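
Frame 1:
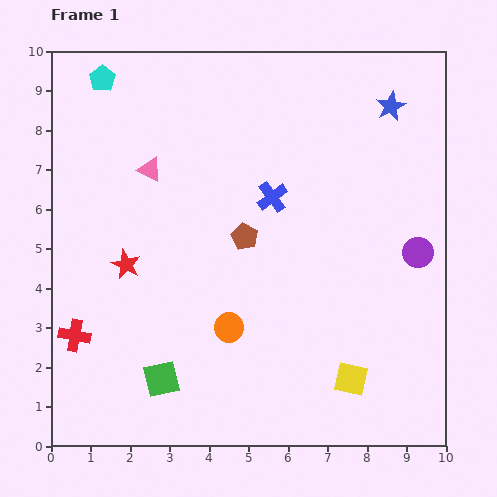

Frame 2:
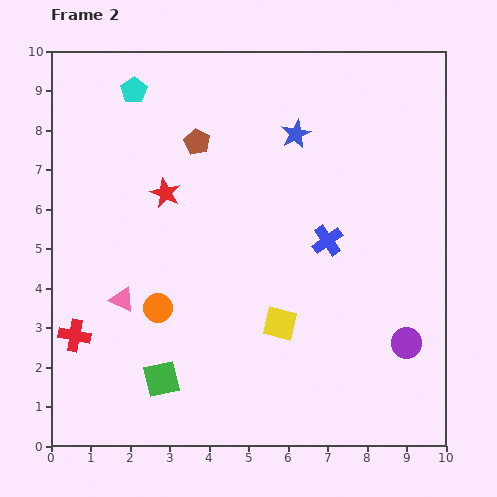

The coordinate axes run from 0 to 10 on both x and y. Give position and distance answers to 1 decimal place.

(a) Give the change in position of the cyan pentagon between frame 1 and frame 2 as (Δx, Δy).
(0.8, -0.3)

The cyan pentagon was at (1.3, 9.3) in frame 1 and (2.1, 9.0) in frame 2.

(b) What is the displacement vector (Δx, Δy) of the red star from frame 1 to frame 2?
(1.0, 1.8)

The red star was at (1.9, 4.6) in frame 1 and (2.9, 6.4) in frame 2.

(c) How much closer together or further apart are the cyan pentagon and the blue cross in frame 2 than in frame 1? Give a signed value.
+1.0

Distance in frame 1: 5.2. Distance in frame 2: 6.2.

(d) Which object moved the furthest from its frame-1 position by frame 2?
the pink triangle

(moved 3.4; next 2.7)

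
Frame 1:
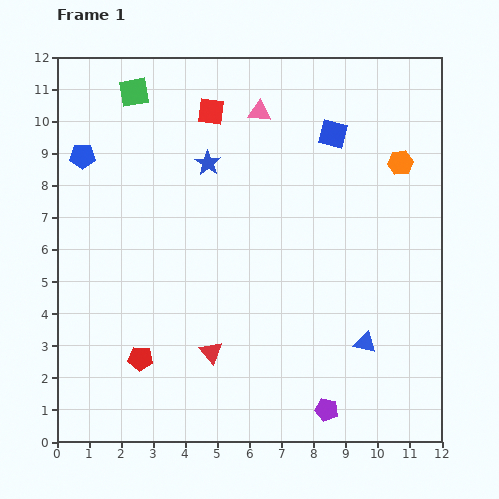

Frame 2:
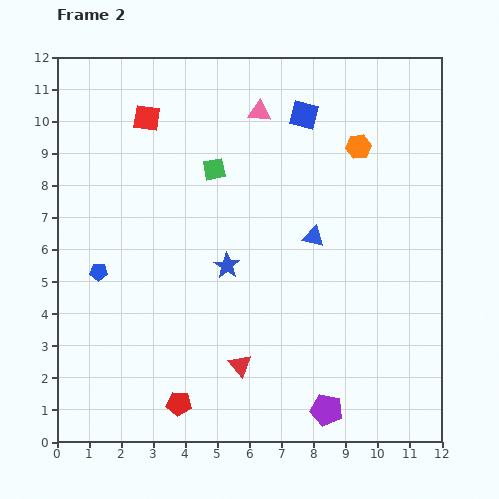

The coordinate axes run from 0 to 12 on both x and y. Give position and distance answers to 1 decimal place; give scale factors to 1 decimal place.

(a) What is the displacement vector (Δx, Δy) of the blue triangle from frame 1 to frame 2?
(-1.6, 3.3)

The blue triangle was at (9.6, 3.1) in frame 1 and (8.0, 6.4) in frame 2.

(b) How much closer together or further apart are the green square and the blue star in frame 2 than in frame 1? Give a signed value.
-0.2

Distance in frame 1: 3.2. Distance in frame 2: 3.0.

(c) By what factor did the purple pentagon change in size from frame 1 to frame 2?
1.4×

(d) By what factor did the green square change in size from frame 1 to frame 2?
0.8×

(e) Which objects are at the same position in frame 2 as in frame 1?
the pink triangle, the purple pentagon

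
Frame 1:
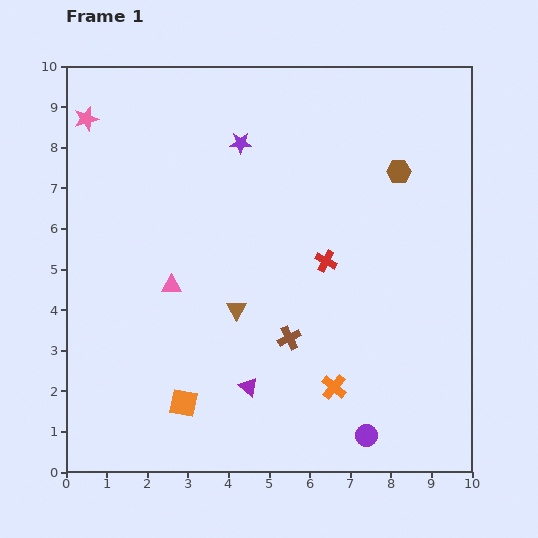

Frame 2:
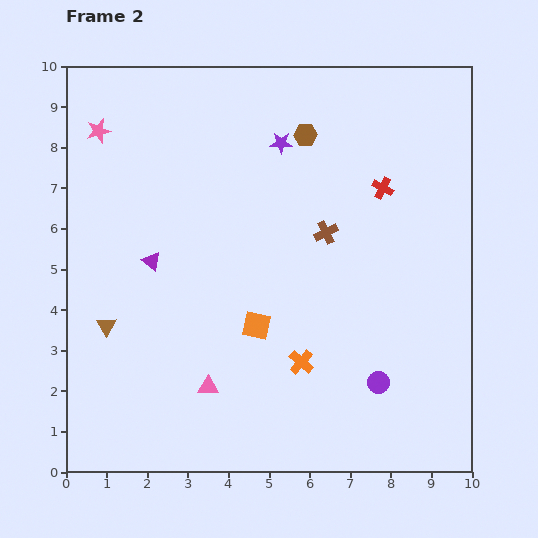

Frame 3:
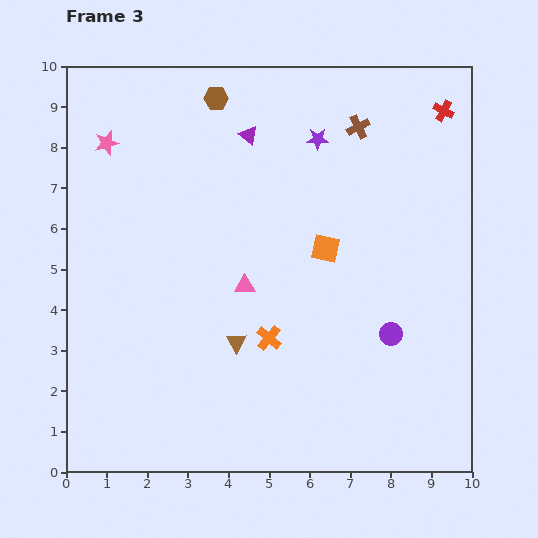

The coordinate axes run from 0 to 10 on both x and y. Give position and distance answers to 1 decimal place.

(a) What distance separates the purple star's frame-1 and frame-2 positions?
1.0

The purple star moved from (4.3, 8.1) to (5.3, 8.1), a distance of √(1.0² + 0.0²) ≈ 1.0.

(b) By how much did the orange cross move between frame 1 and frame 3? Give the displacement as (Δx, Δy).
(-1.6, 1.2)

The orange cross was at (6.6, 2.1) in frame 1 and (5.0, 3.3) in frame 3.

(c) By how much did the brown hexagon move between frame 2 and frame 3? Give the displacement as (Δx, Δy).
(-2.2, 0.9)

The brown hexagon was at (5.9, 8.3) in frame 2 and (3.7, 9.2) in frame 3.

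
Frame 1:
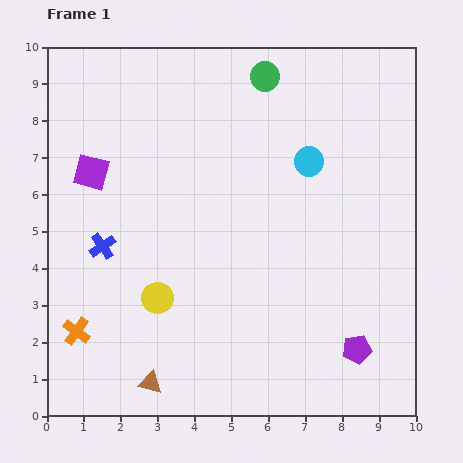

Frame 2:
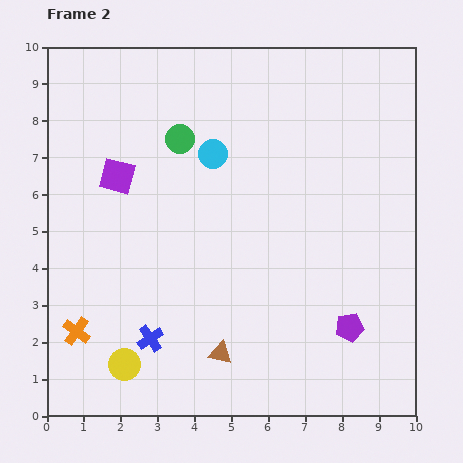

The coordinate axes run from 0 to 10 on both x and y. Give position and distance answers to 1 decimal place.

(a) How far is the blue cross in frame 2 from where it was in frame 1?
2.8

The blue cross moved from (1.5, 4.6) to (2.8, 2.1), a distance of √(1.3² + 2.5²) ≈ 2.8.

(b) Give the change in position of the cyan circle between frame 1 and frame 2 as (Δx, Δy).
(-2.6, 0.2)

The cyan circle was at (7.1, 6.9) in frame 1 and (4.5, 7.1) in frame 2.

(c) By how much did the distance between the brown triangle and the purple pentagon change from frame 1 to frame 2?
-2.1

Distance in frame 1: 5.7. Distance in frame 2: 3.6.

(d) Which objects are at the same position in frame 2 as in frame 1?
the orange cross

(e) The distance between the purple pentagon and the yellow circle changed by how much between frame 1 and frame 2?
+0.6

Distance in frame 1: 5.6. Distance in frame 2: 6.2.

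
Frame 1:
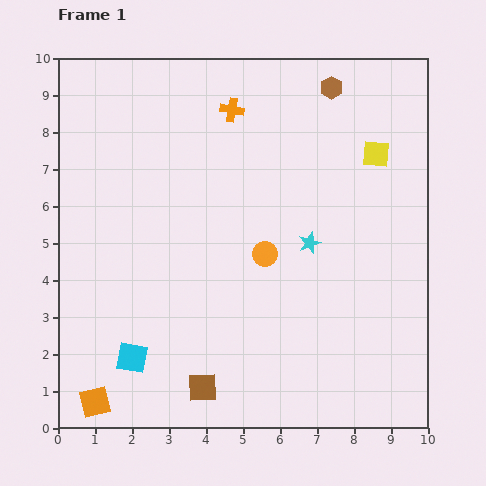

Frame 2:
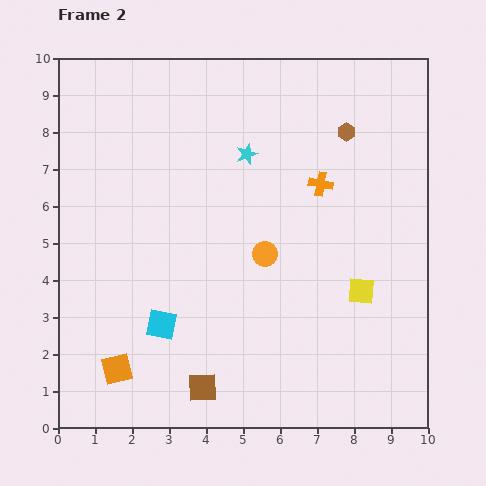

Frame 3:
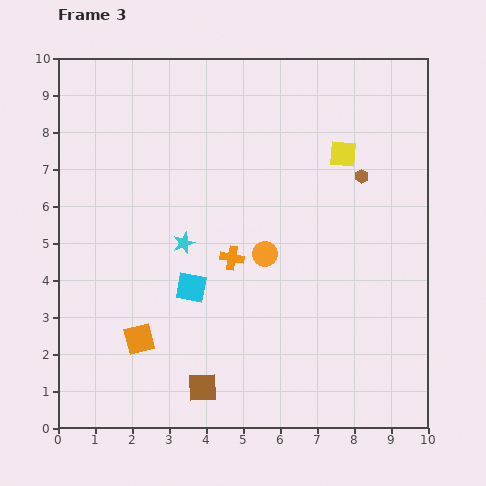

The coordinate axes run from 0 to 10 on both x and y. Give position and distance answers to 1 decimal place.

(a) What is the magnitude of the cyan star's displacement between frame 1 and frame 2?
2.9

The cyan star moved from (6.8, 5.0) to (5.1, 7.4), a distance of √(1.7² + 2.4²) ≈ 2.9.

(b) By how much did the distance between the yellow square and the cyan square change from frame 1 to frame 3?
-3.1

Distance in frame 1: 8.6. Distance in frame 3: 5.5.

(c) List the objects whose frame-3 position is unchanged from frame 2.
the brown square, the orange circle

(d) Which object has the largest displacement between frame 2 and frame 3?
the yellow square

(moved 3.7; next 3.1)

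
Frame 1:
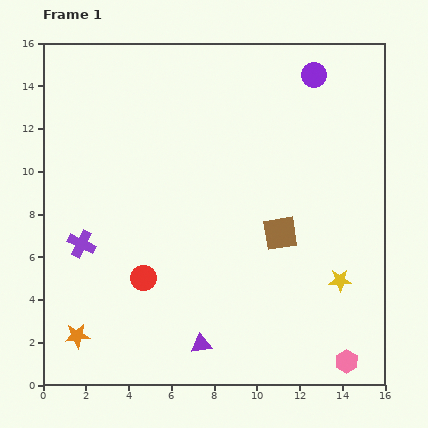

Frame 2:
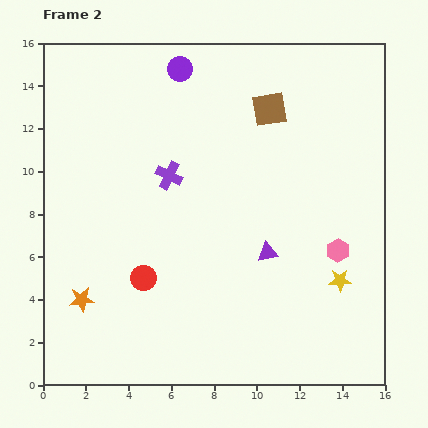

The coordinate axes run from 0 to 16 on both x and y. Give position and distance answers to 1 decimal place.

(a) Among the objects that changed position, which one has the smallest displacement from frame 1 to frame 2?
the orange star

(moved 1.7)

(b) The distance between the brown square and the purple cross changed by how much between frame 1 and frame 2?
-3.7

Distance in frame 1: 9.3. Distance in frame 2: 5.6.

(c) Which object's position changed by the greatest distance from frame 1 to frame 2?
the purple circle

(moved 6.3; next 5.8)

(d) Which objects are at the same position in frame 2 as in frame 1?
the red circle, the yellow star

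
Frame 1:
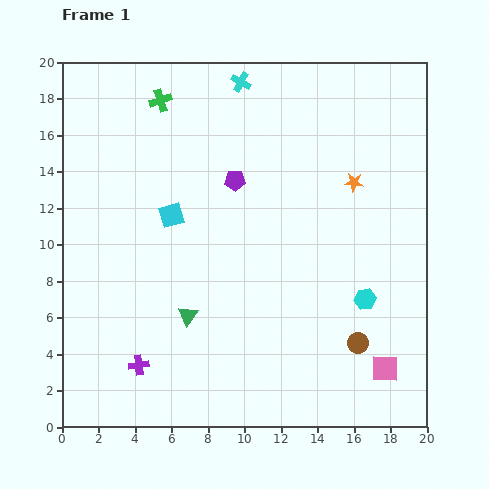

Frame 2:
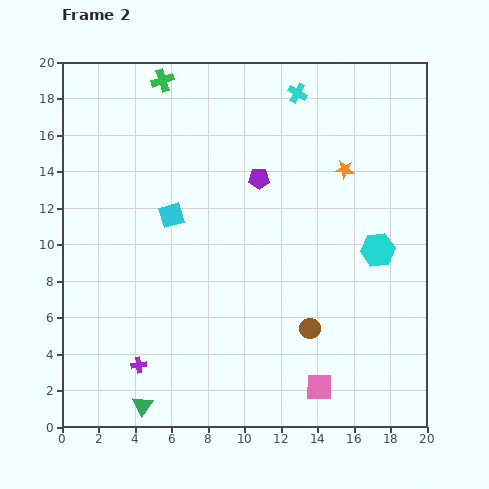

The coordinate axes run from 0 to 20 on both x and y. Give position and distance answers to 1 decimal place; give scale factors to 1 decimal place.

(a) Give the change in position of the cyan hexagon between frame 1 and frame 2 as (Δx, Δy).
(0.7, 2.7)

The cyan hexagon was at (16.6, 7.0) in frame 1 and (17.3, 9.7) in frame 2.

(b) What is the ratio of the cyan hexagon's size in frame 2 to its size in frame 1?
1.6×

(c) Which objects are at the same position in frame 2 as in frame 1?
the purple cross, the cyan square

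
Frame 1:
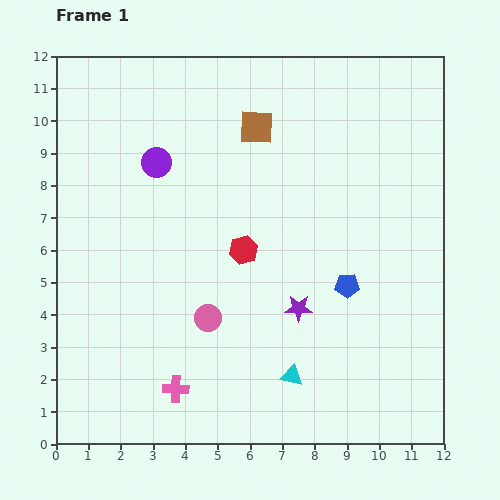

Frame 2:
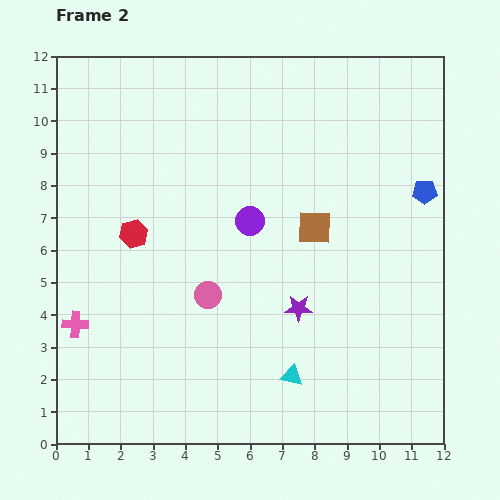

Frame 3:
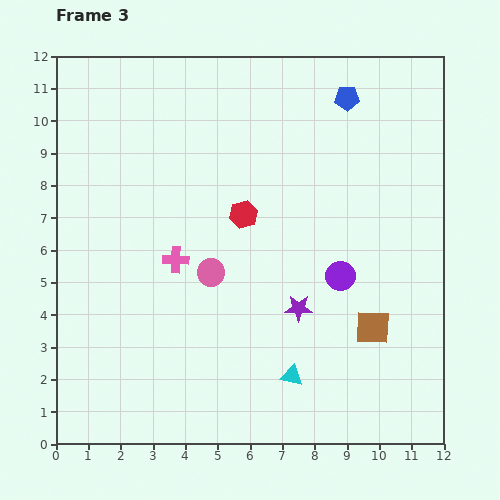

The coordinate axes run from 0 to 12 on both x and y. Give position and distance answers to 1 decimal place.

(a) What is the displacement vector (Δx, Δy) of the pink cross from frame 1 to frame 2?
(-3.1, 2.0)

The pink cross was at (3.7, 1.7) in frame 1 and (0.6, 3.7) in frame 2.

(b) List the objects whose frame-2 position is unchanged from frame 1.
the purple star, the cyan triangle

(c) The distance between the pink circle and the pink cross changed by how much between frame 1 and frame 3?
-1.2

Distance in frame 1: 2.4. Distance in frame 3: 1.2.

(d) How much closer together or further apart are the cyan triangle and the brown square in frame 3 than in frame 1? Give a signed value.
-4.9

Distance in frame 1: 7.8. Distance in frame 3: 2.9.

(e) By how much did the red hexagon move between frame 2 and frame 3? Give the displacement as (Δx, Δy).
(3.4, 0.6)

The red hexagon was at (2.4, 6.5) in frame 2 and (5.8, 7.1) in frame 3.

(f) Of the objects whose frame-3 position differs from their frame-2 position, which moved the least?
the pink circle

(moved 0.7)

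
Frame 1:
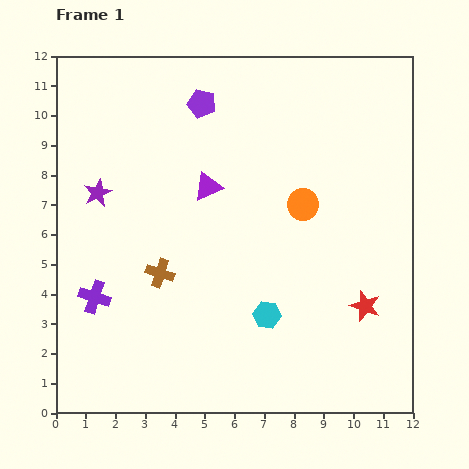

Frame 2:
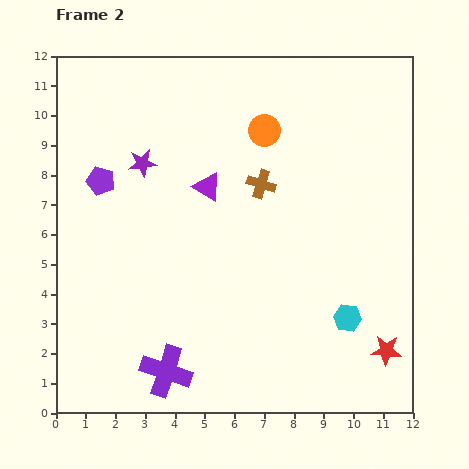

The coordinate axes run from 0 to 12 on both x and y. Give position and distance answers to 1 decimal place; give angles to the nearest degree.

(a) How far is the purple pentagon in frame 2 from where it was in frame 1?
4.3

The purple pentagon moved from (4.9, 10.4) to (1.5, 7.8), a distance of √(3.4² + 2.6²) ≈ 4.3.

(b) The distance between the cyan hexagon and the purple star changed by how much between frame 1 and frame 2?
+1.6

Distance in frame 1: 7.0. Distance in frame 2: 8.6.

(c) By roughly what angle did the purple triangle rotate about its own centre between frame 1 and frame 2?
54° clockwise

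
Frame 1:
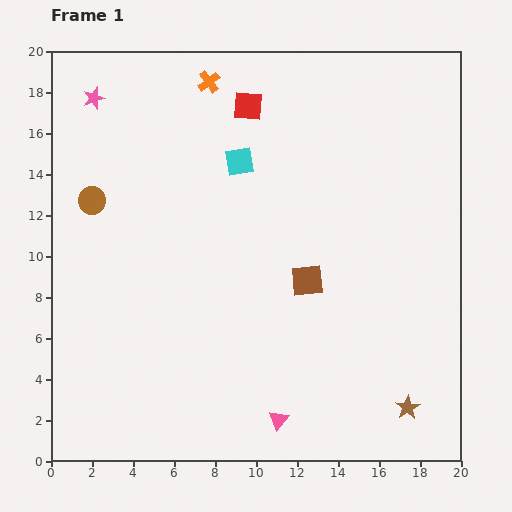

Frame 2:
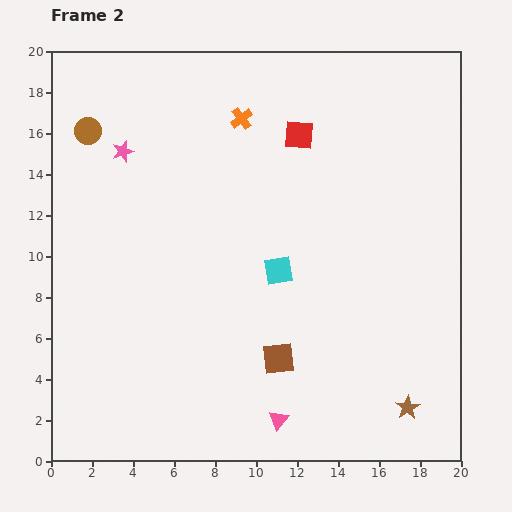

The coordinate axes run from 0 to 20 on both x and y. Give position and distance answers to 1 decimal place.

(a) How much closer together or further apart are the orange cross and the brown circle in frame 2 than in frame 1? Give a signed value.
-0.6

Distance in frame 1: 8.1. Distance in frame 2: 7.5.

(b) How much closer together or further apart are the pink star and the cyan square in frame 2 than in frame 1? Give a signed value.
+1.9

Distance in frame 1: 7.7. Distance in frame 2: 9.6.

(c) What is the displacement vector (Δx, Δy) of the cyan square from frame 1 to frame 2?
(1.9, -5.3)

The cyan square was at (9.2, 14.6) in frame 1 and (11.1, 9.3) in frame 2.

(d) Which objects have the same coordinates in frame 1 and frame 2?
the pink triangle, the brown star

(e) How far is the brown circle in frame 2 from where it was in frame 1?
3.4

The brown circle moved from (2.0, 12.7) to (1.8, 16.1), a distance of √(0.2² + 3.4²) ≈ 3.4.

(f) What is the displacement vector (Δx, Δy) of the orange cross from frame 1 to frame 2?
(1.6, -1.8)

The orange cross was at (7.7, 18.5) in frame 1 and (9.3, 16.7) in frame 2.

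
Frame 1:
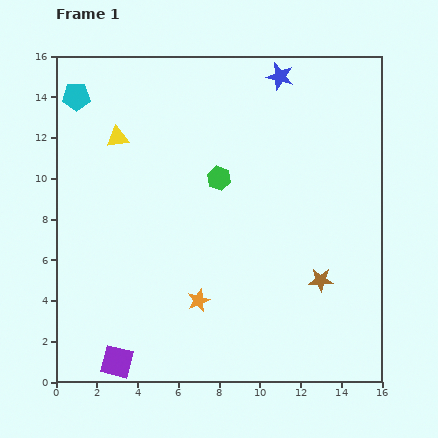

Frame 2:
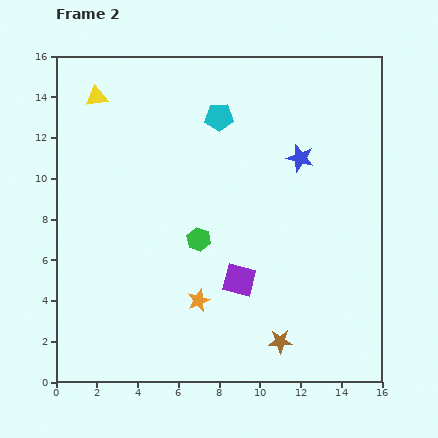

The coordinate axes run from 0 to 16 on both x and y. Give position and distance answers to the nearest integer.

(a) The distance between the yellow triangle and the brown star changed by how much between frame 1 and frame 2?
+3

Distance in frame 1: 12. Distance in frame 2: 15.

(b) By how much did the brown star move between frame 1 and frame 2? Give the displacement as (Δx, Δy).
(-2, -3)

The brown star was at (13, 5) in frame 1 and (11, 2) in frame 2.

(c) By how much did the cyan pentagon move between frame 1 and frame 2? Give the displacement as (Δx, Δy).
(7, -1)

The cyan pentagon was at (1, 14) in frame 1 and (8, 13) in frame 2.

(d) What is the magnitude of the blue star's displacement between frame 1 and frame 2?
4

The blue star moved from (11, 15) to (12, 11), a distance of √(1² + 4²) ≈ 4.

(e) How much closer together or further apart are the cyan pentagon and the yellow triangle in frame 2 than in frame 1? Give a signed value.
+3

Distance in frame 1: 3. Distance in frame 2: 6.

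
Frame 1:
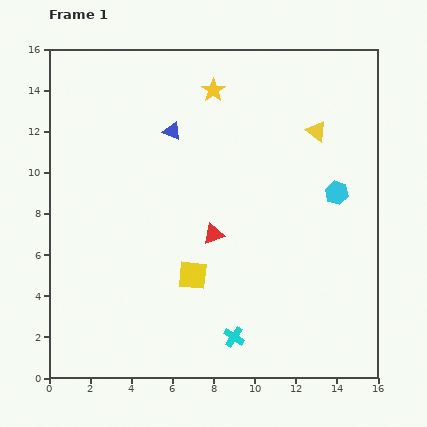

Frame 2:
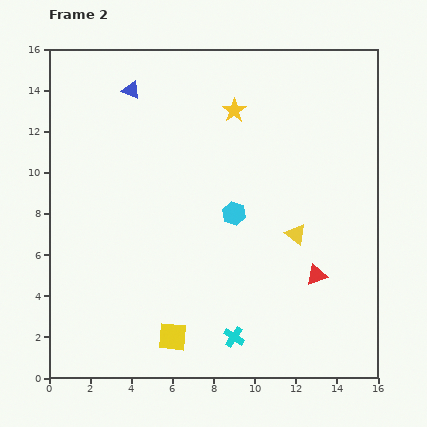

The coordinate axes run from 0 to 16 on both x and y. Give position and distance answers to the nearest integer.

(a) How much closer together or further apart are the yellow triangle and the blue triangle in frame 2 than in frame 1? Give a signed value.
+4

Distance in frame 1: 7. Distance in frame 2: 11.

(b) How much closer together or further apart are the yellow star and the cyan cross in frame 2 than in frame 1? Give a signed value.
-1

Distance in frame 1: 12. Distance in frame 2: 11.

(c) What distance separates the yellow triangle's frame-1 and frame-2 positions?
5

The yellow triangle moved from (13, 12) to (12, 7), a distance of √(1² + 5²) ≈ 5.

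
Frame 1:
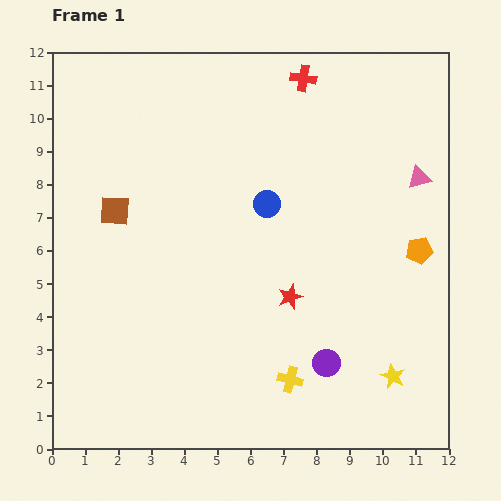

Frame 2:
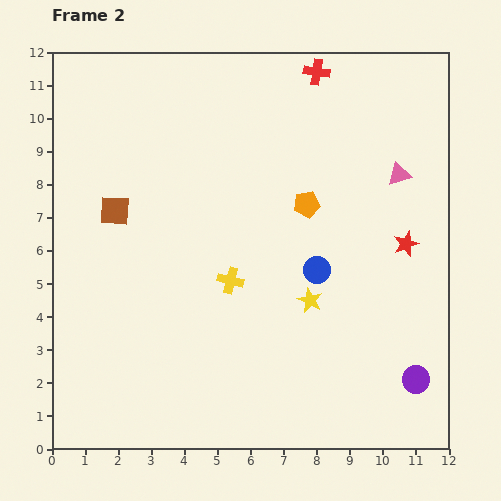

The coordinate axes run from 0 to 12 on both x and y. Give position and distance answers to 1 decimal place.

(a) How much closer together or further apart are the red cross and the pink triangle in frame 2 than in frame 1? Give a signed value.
-0.6

Distance in frame 1: 4.6. Distance in frame 2: 4.0.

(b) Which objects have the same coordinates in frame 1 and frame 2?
the brown square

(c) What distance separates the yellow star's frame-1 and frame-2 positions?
3.4

The yellow star moved from (10.3, 2.2) to (7.8, 4.5), a distance of √(2.5² + 2.3²) ≈ 3.4.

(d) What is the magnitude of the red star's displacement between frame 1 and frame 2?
3.8

The red star moved from (7.2, 4.6) to (10.7, 6.2), a distance of √(3.5² + 1.6²) ≈ 3.8.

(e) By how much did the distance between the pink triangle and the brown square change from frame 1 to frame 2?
-0.6

Distance in frame 1: 9.3. Distance in frame 2: 8.7.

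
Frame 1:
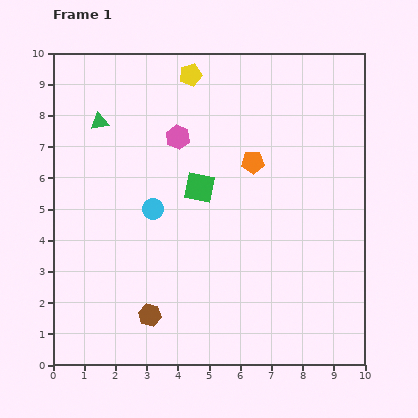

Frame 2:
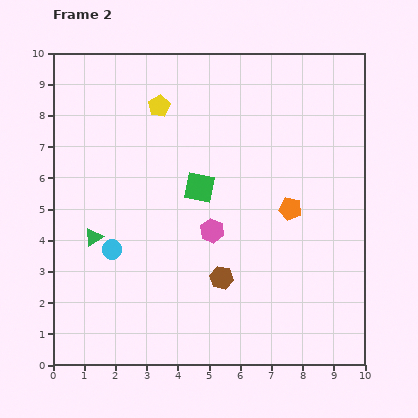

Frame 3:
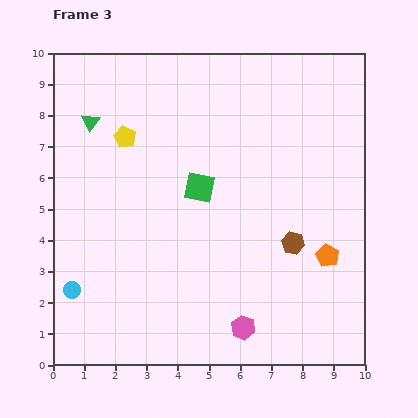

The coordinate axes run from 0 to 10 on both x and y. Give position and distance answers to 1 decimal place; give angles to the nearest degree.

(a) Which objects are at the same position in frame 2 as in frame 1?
the green square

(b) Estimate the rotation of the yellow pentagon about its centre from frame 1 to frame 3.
30° counter-clockwise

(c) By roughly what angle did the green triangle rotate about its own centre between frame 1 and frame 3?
43° counter-clockwise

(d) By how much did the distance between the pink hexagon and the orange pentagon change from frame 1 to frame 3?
+1.0

Distance in frame 1: 2.5. Distance in frame 3: 3.5.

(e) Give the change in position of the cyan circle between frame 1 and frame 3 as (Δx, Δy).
(-2.6, -2.6)

The cyan circle was at (3.2, 5.0) in frame 1 and (0.6, 2.4) in frame 3.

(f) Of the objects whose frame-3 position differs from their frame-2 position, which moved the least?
the yellow pentagon

(moved 1.5)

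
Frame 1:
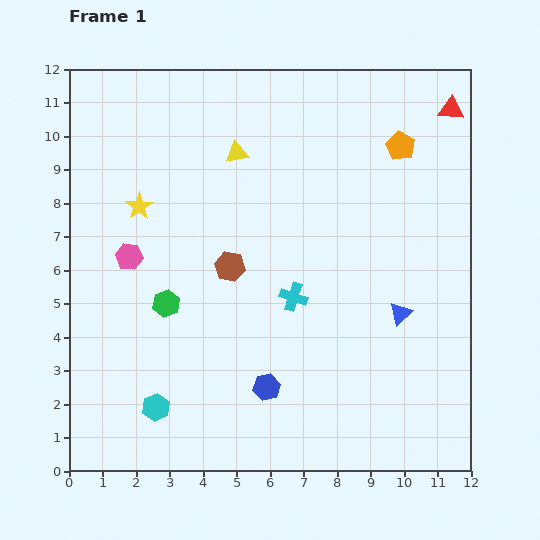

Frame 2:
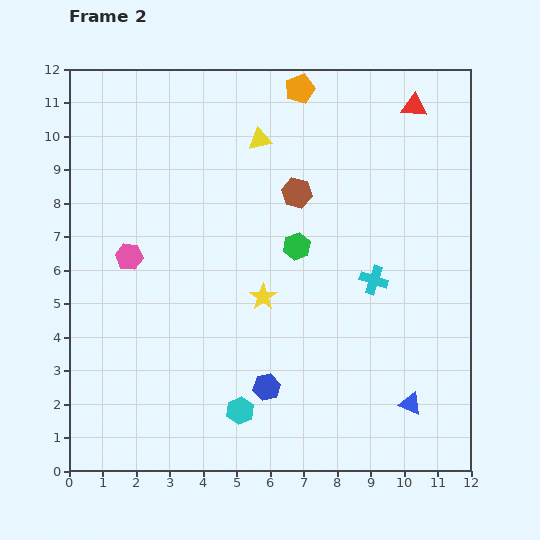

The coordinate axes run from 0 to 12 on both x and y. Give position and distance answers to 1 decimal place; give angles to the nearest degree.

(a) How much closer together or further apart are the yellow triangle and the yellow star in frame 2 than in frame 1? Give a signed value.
+1.4

Distance in frame 1: 3.3. Distance in frame 2: 4.7.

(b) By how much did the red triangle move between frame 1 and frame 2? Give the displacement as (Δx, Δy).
(-1.1, 0.1)

The red triangle was at (11.4, 10.8) in frame 1 and (10.3, 10.9) in frame 2.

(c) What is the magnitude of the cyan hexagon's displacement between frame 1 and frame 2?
2.5

The cyan hexagon moved from (2.6, 1.9) to (5.1, 1.8), a distance of √(2.5² + 0.1²) ≈ 2.5.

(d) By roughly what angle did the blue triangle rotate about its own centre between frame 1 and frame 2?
55° counter-clockwise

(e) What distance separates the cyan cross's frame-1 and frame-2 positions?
2.5

The cyan cross moved from (6.7, 5.2) to (9.1, 5.7), a distance of √(2.4² + 0.5²) ≈ 2.5.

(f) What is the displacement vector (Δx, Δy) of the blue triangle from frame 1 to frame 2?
(0.3, -2.7)

The blue triangle was at (9.9, 4.7) in frame 1 and (10.2, 2.0) in frame 2.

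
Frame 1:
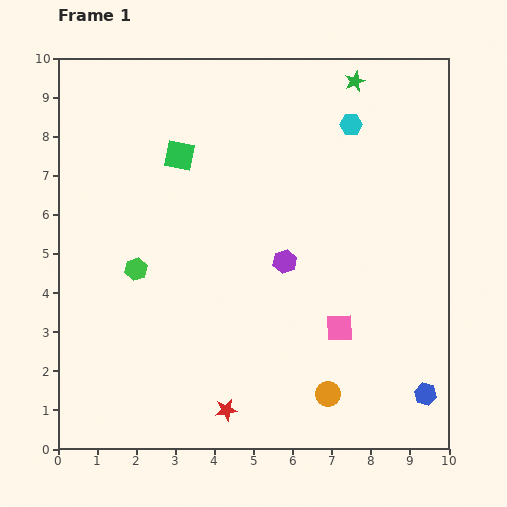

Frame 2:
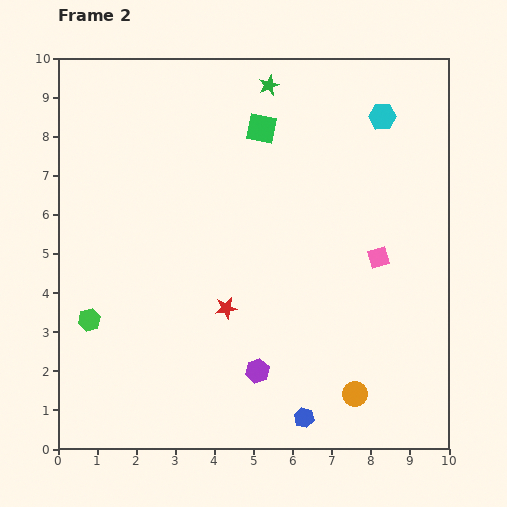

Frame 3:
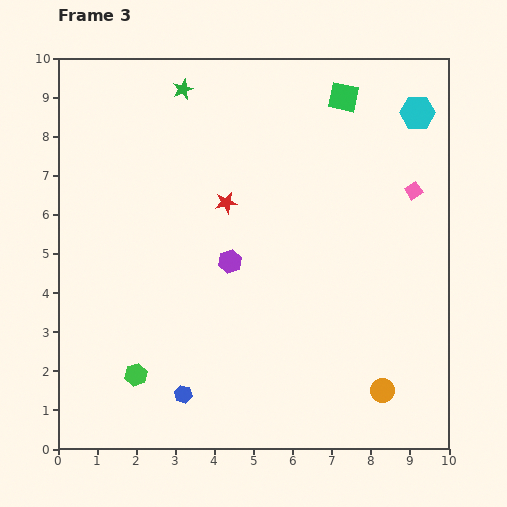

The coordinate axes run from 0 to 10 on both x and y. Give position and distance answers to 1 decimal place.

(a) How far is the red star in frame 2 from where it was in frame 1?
2.6

The red star moved from (4.3, 1.0) to (4.3, 3.6), a distance of √(0.0² + 2.6²) ≈ 2.6.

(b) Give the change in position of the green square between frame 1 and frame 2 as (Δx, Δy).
(2.1, 0.7)

The green square was at (3.1, 7.5) in frame 1 and (5.2, 8.2) in frame 2.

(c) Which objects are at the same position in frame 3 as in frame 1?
none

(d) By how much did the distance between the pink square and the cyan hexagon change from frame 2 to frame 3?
-1.6

Distance in frame 2: 3.6. Distance in frame 3: 2.0.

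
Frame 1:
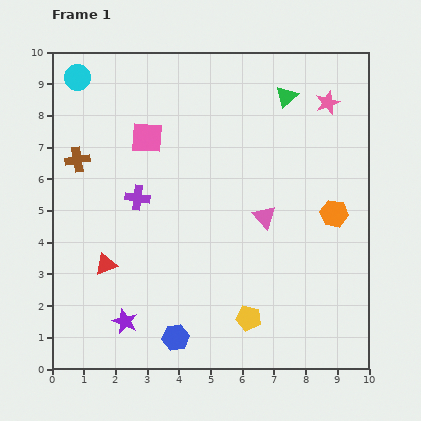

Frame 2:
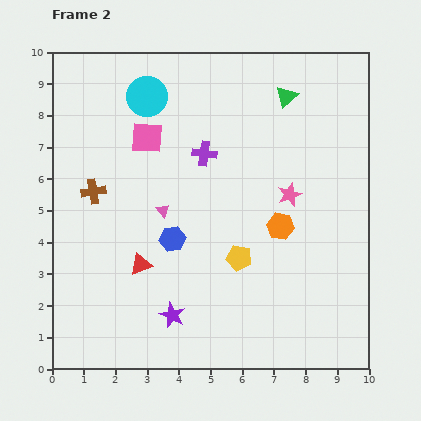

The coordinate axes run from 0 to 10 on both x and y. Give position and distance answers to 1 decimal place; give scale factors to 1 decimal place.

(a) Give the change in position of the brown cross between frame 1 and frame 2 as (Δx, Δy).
(0.5, -1.0)

The brown cross was at (0.8, 6.6) in frame 1 and (1.3, 5.6) in frame 2.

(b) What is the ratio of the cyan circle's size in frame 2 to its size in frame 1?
1.5×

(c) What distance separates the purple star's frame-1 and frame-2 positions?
1.5

The purple star moved from (2.3, 1.5) to (3.8, 1.7), a distance of √(1.5² + 0.2²) ≈ 1.5.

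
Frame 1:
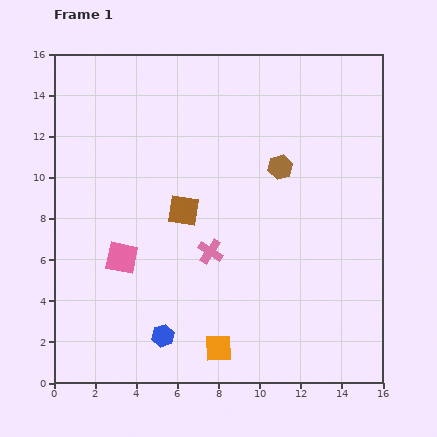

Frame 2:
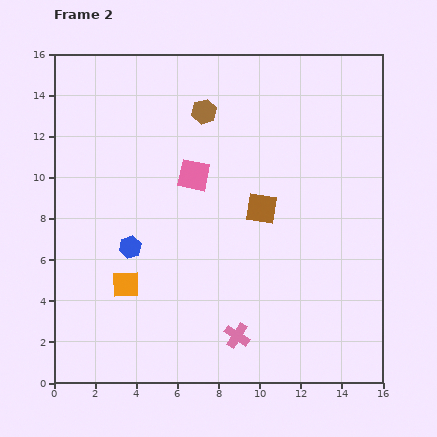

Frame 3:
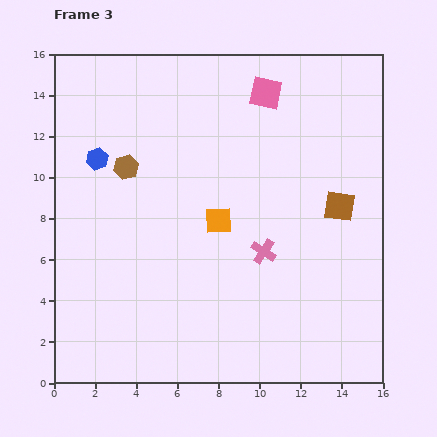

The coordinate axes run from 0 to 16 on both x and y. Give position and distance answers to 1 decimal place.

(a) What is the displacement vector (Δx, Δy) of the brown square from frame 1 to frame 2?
(3.8, 0.1)

The brown square was at (6.3, 8.4) in frame 1 and (10.1, 8.5) in frame 2.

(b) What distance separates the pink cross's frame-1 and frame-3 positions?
2.6

The pink cross moved from (7.6, 6.4) to (10.2, 6.4), a distance of √(2.6² + 0.0²) ≈ 2.6.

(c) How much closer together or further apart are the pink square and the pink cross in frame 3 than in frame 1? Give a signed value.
+3.4

Distance in frame 1: 4.3. Distance in frame 3: 7.7.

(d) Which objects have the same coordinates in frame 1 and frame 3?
none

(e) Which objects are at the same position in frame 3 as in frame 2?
none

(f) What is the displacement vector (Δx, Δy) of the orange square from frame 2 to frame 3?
(4.5, 3.1)

The orange square was at (3.5, 4.8) in frame 2 and (8.0, 7.9) in frame 3.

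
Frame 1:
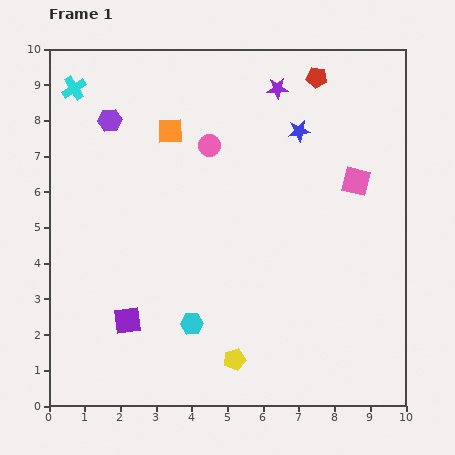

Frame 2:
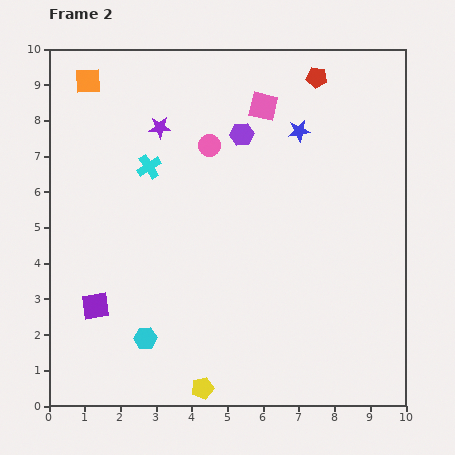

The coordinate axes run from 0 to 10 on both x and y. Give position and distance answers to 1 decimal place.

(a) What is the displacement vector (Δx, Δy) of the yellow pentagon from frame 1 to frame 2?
(-0.9, -0.8)

The yellow pentagon was at (5.2, 1.3) in frame 1 and (4.3, 0.5) in frame 2.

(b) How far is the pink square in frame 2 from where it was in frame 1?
3.3

The pink square moved from (8.6, 6.3) to (6.0, 8.4), a distance of √(2.6² + 2.1²) ≈ 3.3.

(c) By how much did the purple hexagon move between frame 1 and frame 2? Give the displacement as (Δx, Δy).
(3.7, -0.4)

The purple hexagon was at (1.7, 8.0) in frame 1 and (5.4, 7.6) in frame 2.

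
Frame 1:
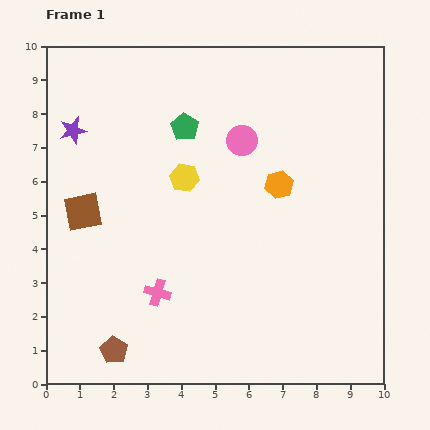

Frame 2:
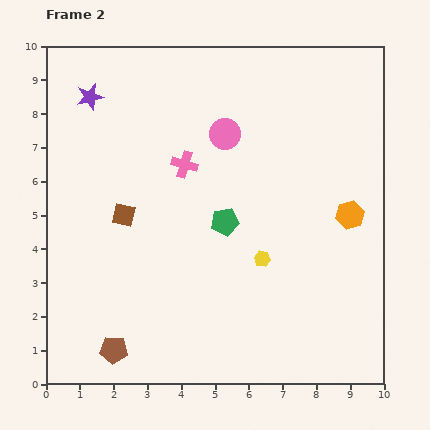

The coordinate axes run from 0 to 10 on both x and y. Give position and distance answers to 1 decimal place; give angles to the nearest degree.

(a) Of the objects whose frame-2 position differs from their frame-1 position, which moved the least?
the pink circle

(moved 0.5)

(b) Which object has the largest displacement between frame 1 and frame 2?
the pink cross

(moved 3.9; next 3.3)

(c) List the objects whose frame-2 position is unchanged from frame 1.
the brown pentagon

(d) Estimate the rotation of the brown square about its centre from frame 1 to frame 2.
25° clockwise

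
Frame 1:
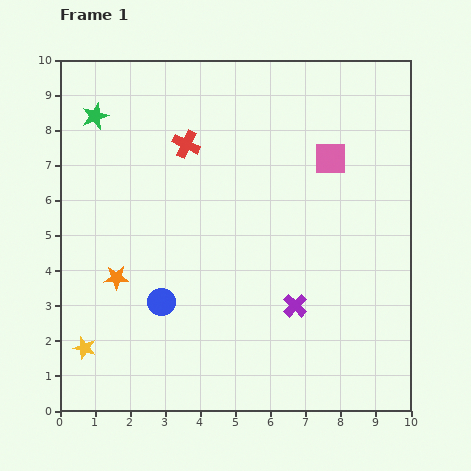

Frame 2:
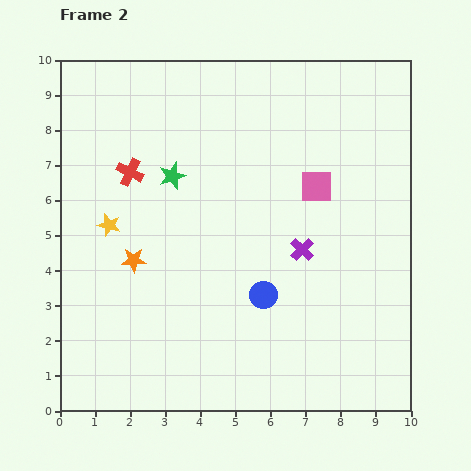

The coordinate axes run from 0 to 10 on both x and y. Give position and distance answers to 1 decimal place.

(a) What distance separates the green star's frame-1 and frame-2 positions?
2.8

The green star moved from (1.0, 8.4) to (3.2, 6.7), a distance of √(2.2² + 1.7²) ≈ 2.8.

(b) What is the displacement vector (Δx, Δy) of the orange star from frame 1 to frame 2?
(0.5, 0.5)

The orange star was at (1.6, 3.8) in frame 1 and (2.1, 4.3) in frame 2.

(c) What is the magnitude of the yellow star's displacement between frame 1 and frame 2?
3.6

The yellow star moved from (0.7, 1.8) to (1.4, 5.3), a distance of √(0.7² + 3.5²) ≈ 3.6.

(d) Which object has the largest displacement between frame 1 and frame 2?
the yellow star

(moved 3.6; next 2.9)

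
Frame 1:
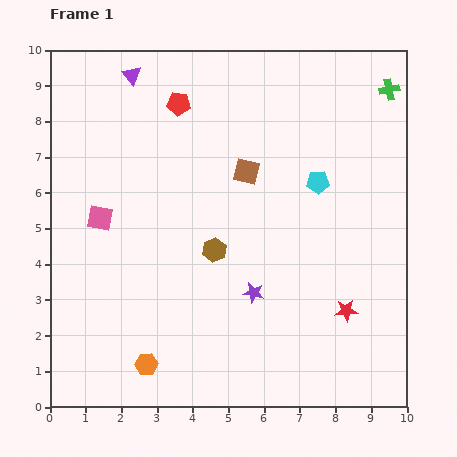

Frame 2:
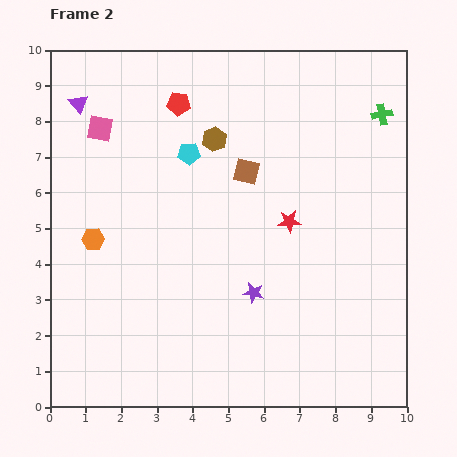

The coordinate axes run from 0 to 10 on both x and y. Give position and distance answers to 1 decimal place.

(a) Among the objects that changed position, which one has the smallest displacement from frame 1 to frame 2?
the green cross

(moved 0.7)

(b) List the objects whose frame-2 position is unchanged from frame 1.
the brown square, the purple star, the red pentagon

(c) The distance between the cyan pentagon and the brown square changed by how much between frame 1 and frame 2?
-0.3

Distance in frame 1: 2.0. Distance in frame 2: 1.7.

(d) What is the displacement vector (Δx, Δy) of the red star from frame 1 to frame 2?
(-1.6, 2.5)

The red star was at (8.3, 2.7) in frame 1 and (6.7, 5.2) in frame 2.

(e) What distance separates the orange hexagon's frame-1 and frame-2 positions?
3.8

The orange hexagon moved from (2.7, 1.2) to (1.2, 4.7), a distance of √(1.5² + 3.5²) ≈ 3.8.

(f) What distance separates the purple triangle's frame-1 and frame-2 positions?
1.7

The purple triangle moved from (2.3, 9.3) to (0.8, 8.5), a distance of √(1.5² + 0.8²) ≈ 1.7.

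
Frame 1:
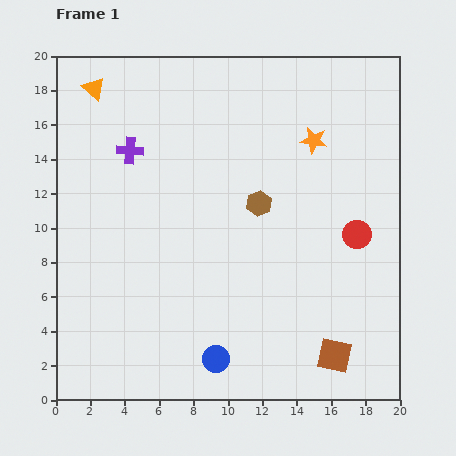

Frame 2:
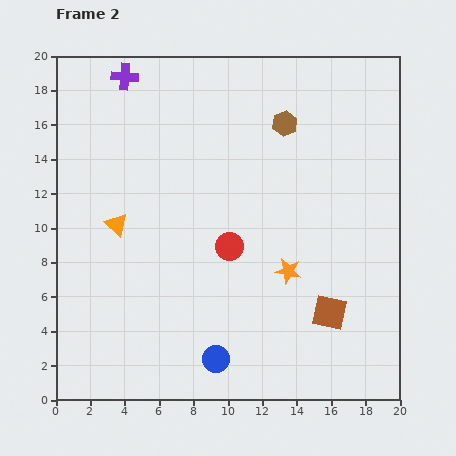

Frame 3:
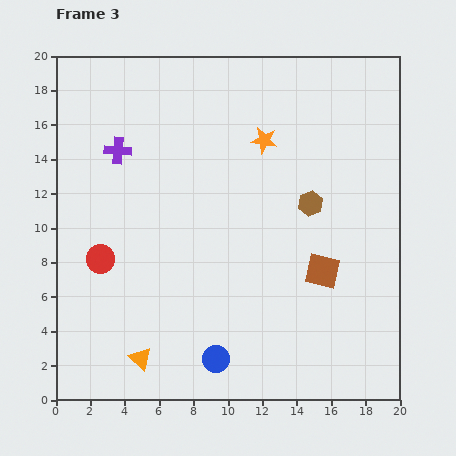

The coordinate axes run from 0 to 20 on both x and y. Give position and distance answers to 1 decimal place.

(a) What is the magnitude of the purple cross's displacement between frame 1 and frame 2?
4.3

The purple cross moved from (4.3, 14.5) to (4.0, 18.8), a distance of √(0.3² + 4.3²) ≈ 4.3.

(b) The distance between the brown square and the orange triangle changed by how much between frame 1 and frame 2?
-7.5

Distance in frame 1: 20.9. Distance in frame 2: 13.4.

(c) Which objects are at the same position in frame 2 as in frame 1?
the blue circle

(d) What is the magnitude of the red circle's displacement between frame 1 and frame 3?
15.0

The red circle moved from (17.5, 9.6) to (2.6, 8.2), a distance of √(14.9² + 1.4²) ≈ 15.0.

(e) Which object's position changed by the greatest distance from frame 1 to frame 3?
the orange triangle

(moved 15.9; next 15.0)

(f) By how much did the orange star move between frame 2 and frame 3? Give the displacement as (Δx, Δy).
(-1.4, 7.6)

The orange star was at (13.5, 7.5) in frame 2 and (12.1, 15.1) in frame 3.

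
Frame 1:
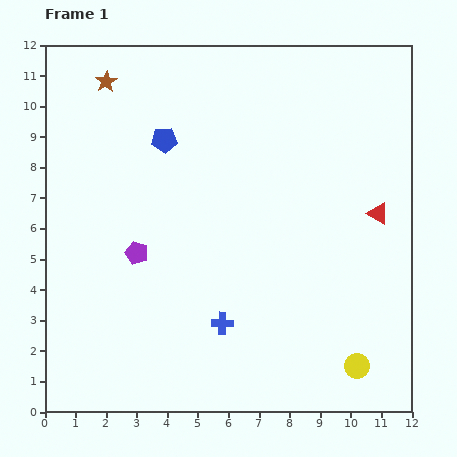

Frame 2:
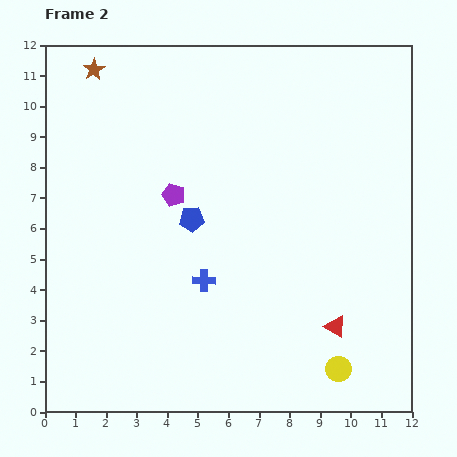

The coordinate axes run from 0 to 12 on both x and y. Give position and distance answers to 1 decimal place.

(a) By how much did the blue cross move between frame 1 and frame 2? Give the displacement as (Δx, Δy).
(-0.6, 1.4)

The blue cross was at (5.8, 2.9) in frame 1 and (5.2, 4.3) in frame 2.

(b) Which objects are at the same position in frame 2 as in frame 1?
none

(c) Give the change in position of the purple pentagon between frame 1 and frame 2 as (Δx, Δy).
(1.2, 1.9)

The purple pentagon was at (3.0, 5.2) in frame 1 and (4.2, 7.1) in frame 2.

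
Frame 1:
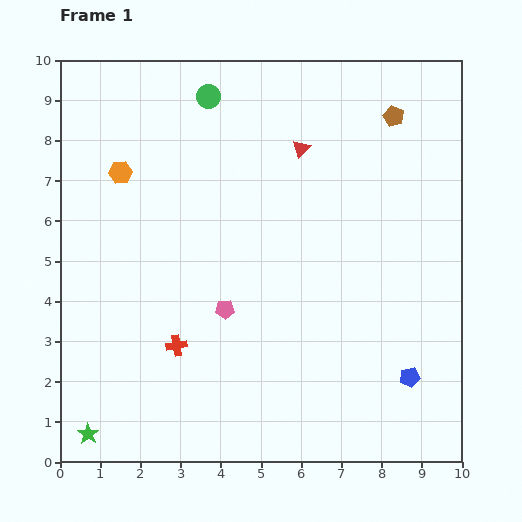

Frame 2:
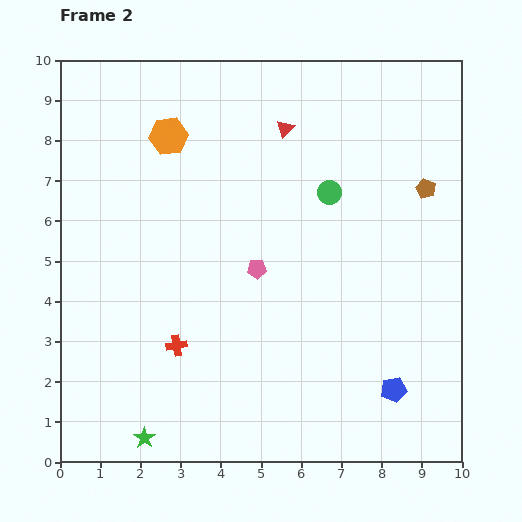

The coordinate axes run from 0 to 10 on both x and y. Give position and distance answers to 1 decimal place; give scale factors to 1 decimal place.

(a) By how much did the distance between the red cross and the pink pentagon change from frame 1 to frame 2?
+1.3

Distance in frame 1: 1.5. Distance in frame 2: 2.8.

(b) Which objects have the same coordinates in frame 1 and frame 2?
the red cross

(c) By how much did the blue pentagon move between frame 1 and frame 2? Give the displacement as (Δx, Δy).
(-0.4, -0.3)

The blue pentagon was at (8.7, 2.1) in frame 1 and (8.3, 1.8) in frame 2.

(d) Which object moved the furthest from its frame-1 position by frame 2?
the green circle

(moved 3.8; next 2.0)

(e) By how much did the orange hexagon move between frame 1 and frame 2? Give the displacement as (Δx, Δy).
(1.2, 0.9)

The orange hexagon was at (1.5, 7.2) in frame 1 and (2.7, 8.1) in frame 2.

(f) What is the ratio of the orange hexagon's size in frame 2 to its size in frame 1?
1.7×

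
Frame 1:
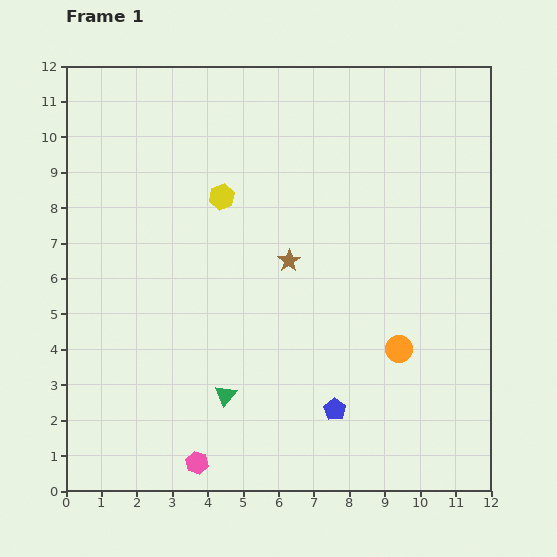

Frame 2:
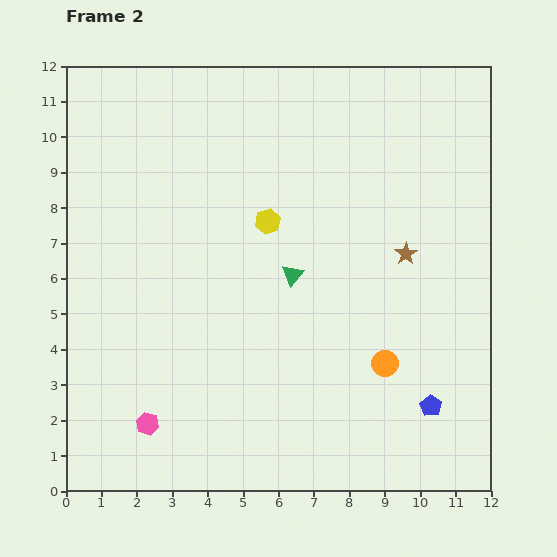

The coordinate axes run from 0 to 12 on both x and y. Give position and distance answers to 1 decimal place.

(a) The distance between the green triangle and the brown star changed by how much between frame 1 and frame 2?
-0.9

Distance in frame 1: 4.2. Distance in frame 2: 3.3.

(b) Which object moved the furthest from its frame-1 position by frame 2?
the green triangle

(moved 3.9; next 3.3)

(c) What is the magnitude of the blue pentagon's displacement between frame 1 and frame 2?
2.7

The blue pentagon moved from (7.6, 2.3) to (10.3, 2.4), a distance of √(2.7² + 0.1²) ≈ 2.7.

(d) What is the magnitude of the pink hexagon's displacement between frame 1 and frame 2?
1.8

The pink hexagon moved from (3.7, 0.8) to (2.3, 1.9), a distance of √(1.4² + 1.1²) ≈ 1.8.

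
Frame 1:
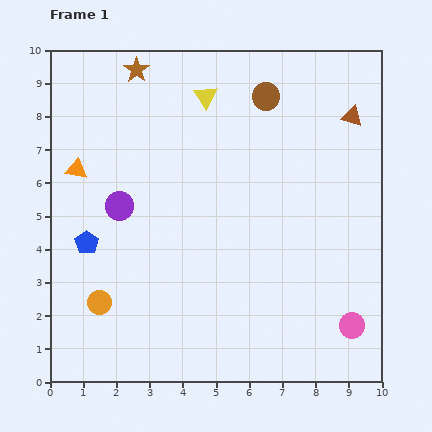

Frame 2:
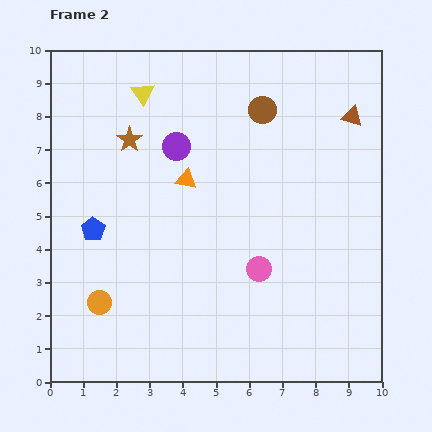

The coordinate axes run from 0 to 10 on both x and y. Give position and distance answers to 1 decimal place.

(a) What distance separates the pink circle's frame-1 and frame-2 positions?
3.3

The pink circle moved from (9.1, 1.7) to (6.3, 3.4), a distance of √(2.8² + 1.7²) ≈ 3.3.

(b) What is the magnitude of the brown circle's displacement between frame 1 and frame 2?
0.4

The brown circle moved from (6.5, 8.6) to (6.4, 8.2), a distance of √(0.1² + 0.4²) ≈ 0.4.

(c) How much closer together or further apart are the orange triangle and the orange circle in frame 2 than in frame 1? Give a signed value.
+0.4

Distance in frame 1: 4.1. Distance in frame 2: 4.5.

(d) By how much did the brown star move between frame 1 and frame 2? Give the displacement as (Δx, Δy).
(-0.2, -2.1)

The brown star was at (2.6, 9.4) in frame 1 and (2.4, 7.3) in frame 2.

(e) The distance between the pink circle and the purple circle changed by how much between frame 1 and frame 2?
-3.4

Distance in frame 1: 7.9. Distance in frame 2: 4.5.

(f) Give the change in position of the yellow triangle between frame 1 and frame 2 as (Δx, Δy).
(-1.9, 0.1)

The yellow triangle was at (4.7, 8.6) in frame 1 and (2.8, 8.7) in frame 2.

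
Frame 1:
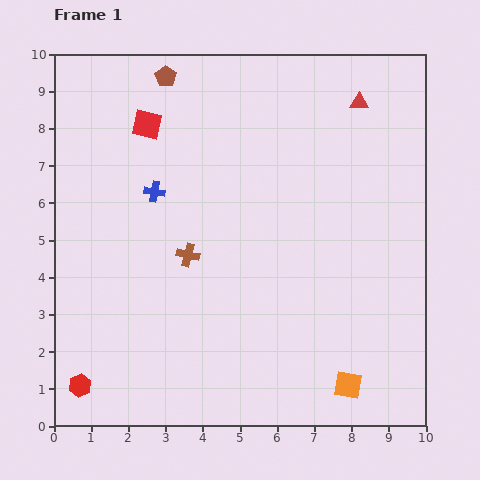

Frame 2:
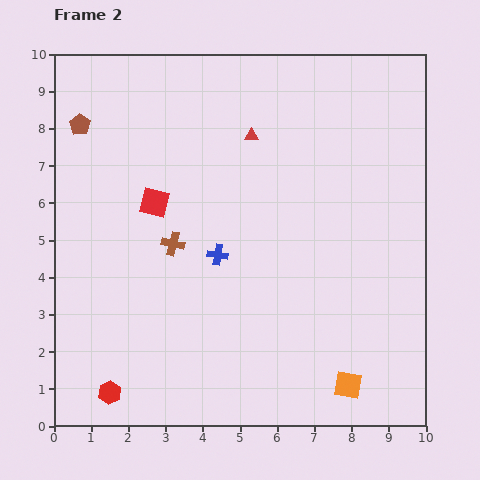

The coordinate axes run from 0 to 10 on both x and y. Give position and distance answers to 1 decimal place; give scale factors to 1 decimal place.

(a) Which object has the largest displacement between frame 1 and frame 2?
the red triangle

(moved 3.0; next 2.6)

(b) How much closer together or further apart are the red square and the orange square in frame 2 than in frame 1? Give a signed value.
-1.7

Distance in frame 1: 8.8. Distance in frame 2: 7.1.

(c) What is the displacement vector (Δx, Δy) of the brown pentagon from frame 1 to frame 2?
(-2.3, -1.3)

The brown pentagon was at (3.0, 9.4) in frame 1 and (0.7, 8.1) in frame 2.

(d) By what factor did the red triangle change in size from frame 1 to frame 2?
0.8×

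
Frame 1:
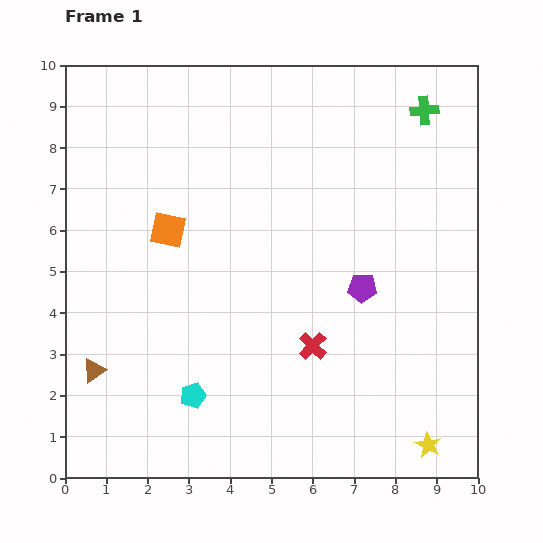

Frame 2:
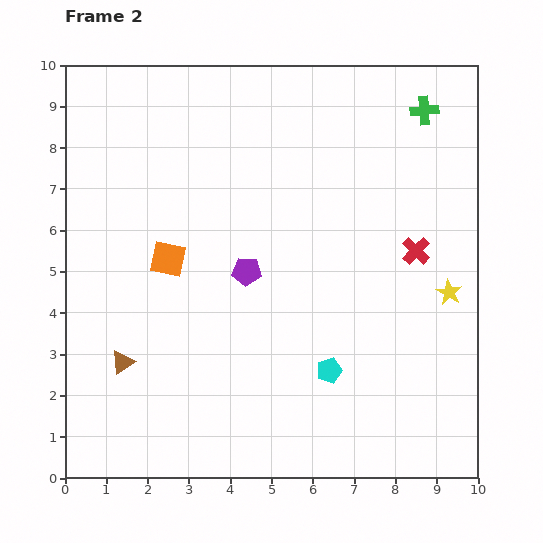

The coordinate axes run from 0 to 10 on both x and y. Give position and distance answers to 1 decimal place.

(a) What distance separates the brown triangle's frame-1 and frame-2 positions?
0.7

The brown triangle moved from (0.7, 2.6) to (1.4, 2.8), a distance of √(0.7² + 0.2²) ≈ 0.7.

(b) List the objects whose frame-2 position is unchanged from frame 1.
the green cross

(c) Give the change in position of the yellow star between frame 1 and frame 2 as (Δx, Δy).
(0.5, 3.7)

The yellow star was at (8.8, 0.8) in frame 1 and (9.3, 4.5) in frame 2.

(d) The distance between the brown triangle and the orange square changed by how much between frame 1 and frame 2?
-1.1

Distance in frame 1: 3.8. Distance in frame 2: 2.7.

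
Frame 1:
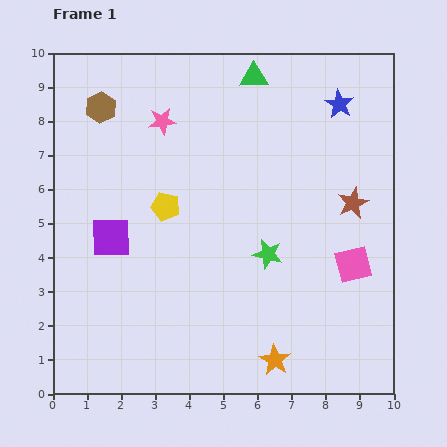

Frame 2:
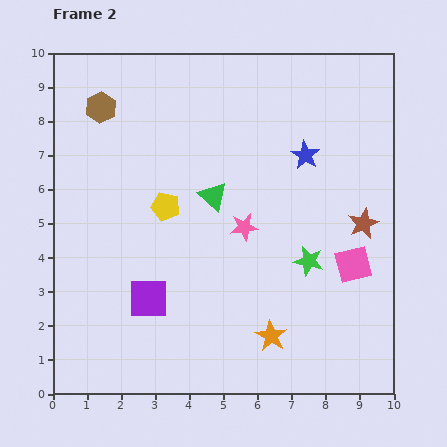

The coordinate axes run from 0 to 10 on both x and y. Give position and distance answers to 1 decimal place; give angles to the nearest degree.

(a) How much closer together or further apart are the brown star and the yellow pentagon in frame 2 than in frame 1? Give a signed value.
+0.3

Distance in frame 1: 5.5. Distance in frame 2: 5.8.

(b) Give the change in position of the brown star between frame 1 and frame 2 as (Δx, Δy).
(0.3, -0.6)

The brown star was at (8.8, 5.6) in frame 1 and (9.1, 5.0) in frame 2.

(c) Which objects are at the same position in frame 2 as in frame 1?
the brown hexagon, the yellow pentagon, the pink square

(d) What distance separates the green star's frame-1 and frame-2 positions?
1.2

The green star moved from (6.3, 4.1) to (7.5, 3.9), a distance of √(1.2² + 0.2²) ≈ 1.2.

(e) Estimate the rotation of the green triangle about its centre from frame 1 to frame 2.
45° clockwise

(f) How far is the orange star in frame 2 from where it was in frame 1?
0.7

The orange star moved from (6.5, 1.0) to (6.4, 1.7), a distance of √(0.1² + 0.7²) ≈ 0.7.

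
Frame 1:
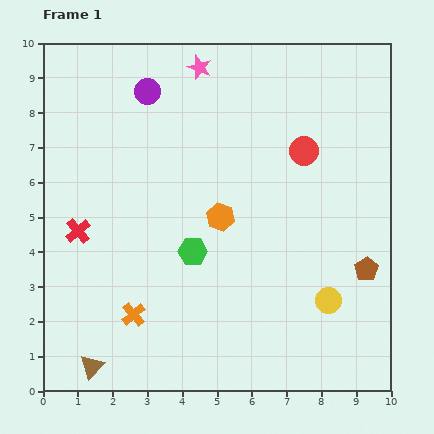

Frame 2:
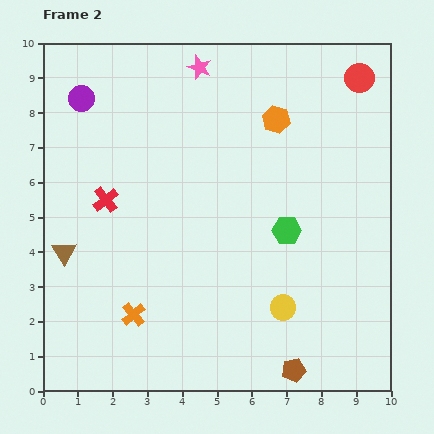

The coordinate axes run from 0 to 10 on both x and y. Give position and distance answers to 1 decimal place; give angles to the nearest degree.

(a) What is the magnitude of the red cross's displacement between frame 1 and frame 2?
1.2

The red cross moved from (1.0, 4.6) to (1.8, 5.5), a distance of √(0.8² + 0.9²) ≈ 1.2.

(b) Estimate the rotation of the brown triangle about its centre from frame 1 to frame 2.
16° counter-clockwise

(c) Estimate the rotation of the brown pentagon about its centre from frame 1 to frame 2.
22° clockwise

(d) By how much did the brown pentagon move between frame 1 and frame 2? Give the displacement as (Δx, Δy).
(-2.1, -2.9)

The brown pentagon was at (9.3, 3.5) in frame 1 and (7.2, 0.6) in frame 2.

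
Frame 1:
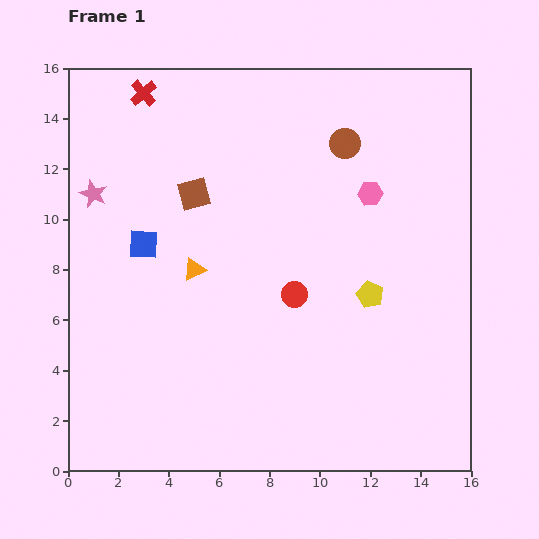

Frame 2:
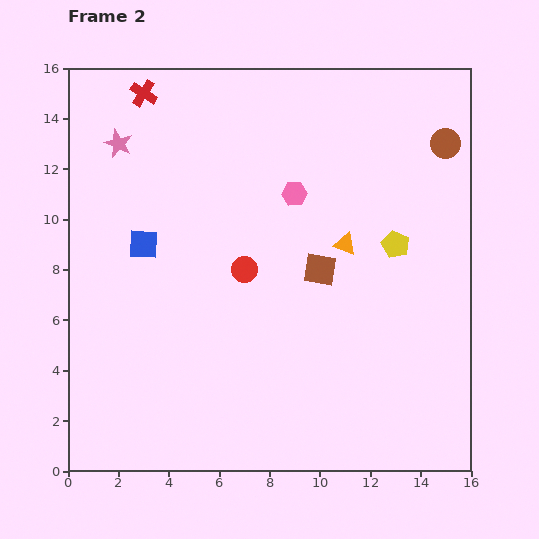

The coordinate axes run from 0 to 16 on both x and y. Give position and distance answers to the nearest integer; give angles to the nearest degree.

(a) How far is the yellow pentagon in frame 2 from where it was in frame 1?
2

The yellow pentagon moved from (12, 7) to (13, 9), a distance of √(1² + 2²) ≈ 2.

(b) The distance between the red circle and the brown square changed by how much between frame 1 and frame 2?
-3

Distance in frame 1: 6. Distance in frame 2: 3.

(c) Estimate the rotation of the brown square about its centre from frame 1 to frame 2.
24° clockwise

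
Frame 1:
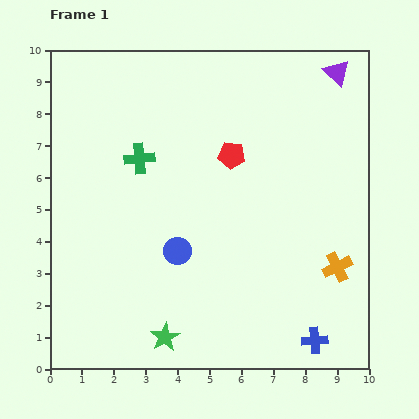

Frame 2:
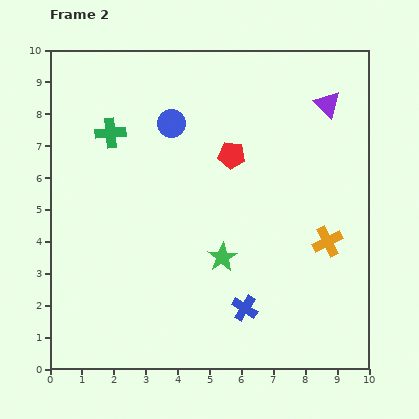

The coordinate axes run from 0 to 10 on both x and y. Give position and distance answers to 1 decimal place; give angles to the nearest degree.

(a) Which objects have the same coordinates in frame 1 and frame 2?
the red pentagon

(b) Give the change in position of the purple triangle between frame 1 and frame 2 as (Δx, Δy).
(-0.3, -1.0)

The purple triangle was at (9.0, 9.3) in frame 1 and (8.7, 8.3) in frame 2.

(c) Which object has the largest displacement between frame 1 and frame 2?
the blue circle

(moved 4.0; next 3.1)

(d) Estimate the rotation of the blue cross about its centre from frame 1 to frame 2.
35° clockwise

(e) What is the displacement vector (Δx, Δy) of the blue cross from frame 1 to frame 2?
(-2.2, 1.0)

The blue cross was at (8.3, 0.9) in frame 1 and (6.1, 1.9) in frame 2.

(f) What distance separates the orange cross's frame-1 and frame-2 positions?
0.9

The orange cross moved from (9.0, 3.2) to (8.7, 4.0), a distance of √(0.3² + 0.8²) ≈ 0.9.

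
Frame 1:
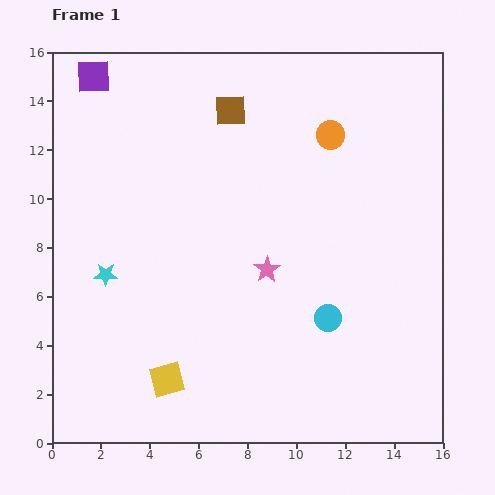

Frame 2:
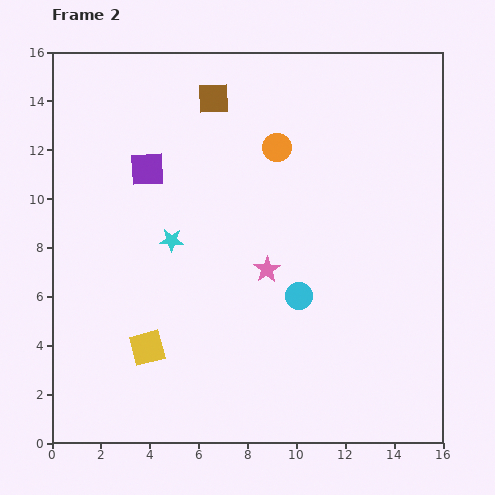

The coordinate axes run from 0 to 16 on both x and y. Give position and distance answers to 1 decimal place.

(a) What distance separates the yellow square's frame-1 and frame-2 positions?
1.5

The yellow square moved from (4.7, 2.6) to (3.9, 3.9), a distance of √(0.8² + 1.3²) ≈ 1.5.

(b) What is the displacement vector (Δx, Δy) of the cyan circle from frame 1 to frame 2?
(-1.2, 0.9)

The cyan circle was at (11.3, 5.1) in frame 1 and (10.1, 6.0) in frame 2.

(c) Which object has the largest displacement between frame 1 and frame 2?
the purple square

(moved 4.4; next 3.0)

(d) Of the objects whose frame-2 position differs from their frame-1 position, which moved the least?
the brown square

(moved 0.9)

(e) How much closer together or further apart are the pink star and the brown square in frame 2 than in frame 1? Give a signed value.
+0.6

Distance in frame 1: 6.7. Distance in frame 2: 7.3.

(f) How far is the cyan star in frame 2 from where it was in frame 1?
3.0

The cyan star moved from (2.2, 6.9) to (4.9, 8.3), a distance of √(2.7² + 1.4²) ≈ 3.0.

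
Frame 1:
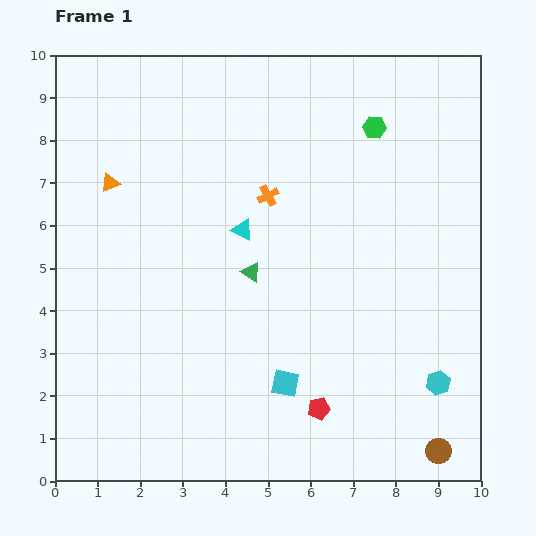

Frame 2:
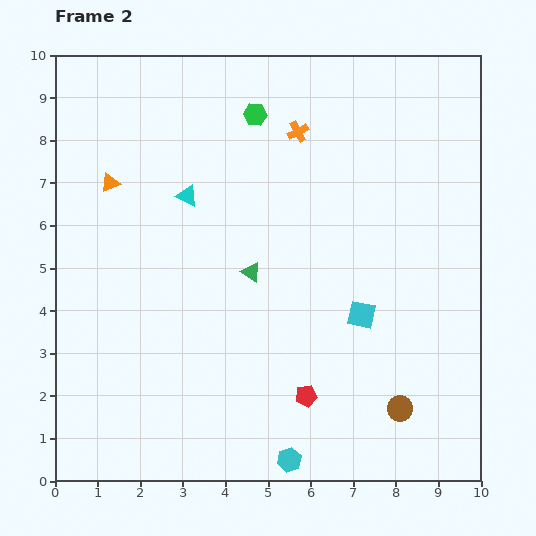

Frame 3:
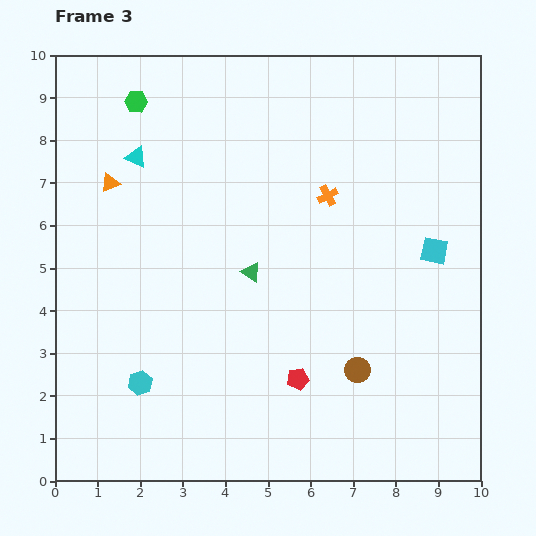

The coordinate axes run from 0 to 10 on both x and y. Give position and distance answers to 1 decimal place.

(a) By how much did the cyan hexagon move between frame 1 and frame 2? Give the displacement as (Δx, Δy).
(-3.5, -1.8)

The cyan hexagon was at (9.0, 2.3) in frame 1 and (5.5, 0.5) in frame 2.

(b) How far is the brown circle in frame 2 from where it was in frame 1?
1.3

The brown circle moved from (9.0, 0.7) to (8.1, 1.7), a distance of √(0.9² + 1.0²) ≈ 1.3.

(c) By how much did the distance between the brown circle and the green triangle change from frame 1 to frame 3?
-2.7

Distance in frame 1: 6.1. Distance in frame 3: 3.4.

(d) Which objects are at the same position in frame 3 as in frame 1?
the orange triangle, the green triangle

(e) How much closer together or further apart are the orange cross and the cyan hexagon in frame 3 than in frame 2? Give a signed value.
-1.5

Distance in frame 2: 7.7. Distance in frame 3: 6.2.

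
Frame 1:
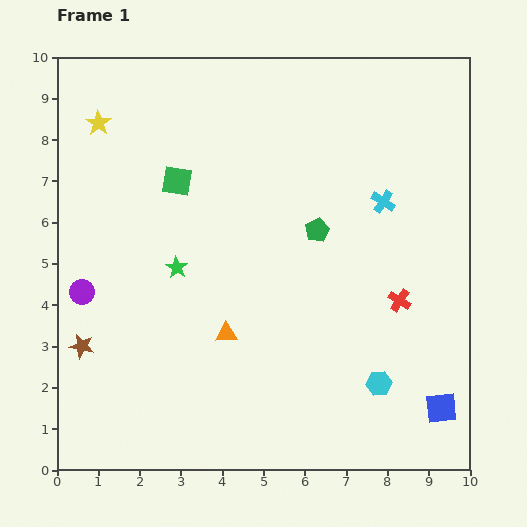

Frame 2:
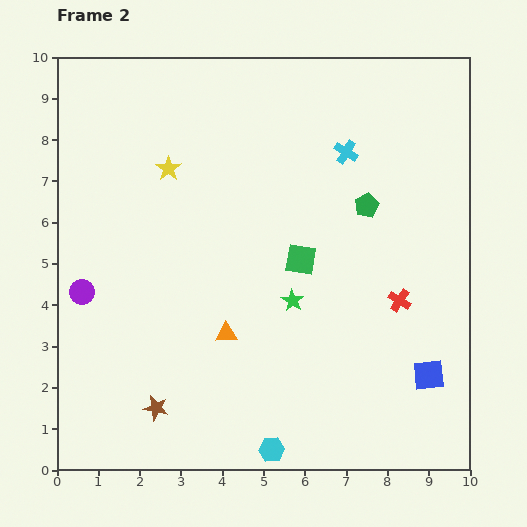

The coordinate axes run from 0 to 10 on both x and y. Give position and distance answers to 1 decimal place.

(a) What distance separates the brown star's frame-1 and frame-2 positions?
2.3

The brown star moved from (0.6, 3.0) to (2.4, 1.5), a distance of √(1.8² + 1.5²) ≈ 2.3.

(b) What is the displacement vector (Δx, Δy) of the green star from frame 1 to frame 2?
(2.8, -0.8)

The green star was at (2.9, 4.9) in frame 1 and (5.7, 4.1) in frame 2.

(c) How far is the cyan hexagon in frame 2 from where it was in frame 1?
3.1

The cyan hexagon moved from (7.8, 2.1) to (5.2, 0.5), a distance of √(2.6² + 1.6²) ≈ 3.1.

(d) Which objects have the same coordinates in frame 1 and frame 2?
the red cross, the purple circle, the orange triangle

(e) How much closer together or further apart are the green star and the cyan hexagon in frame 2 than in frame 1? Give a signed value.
-2.0

Distance in frame 1: 5.6. Distance in frame 2: 3.6.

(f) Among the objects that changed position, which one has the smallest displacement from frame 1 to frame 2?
the blue square

(moved 0.9)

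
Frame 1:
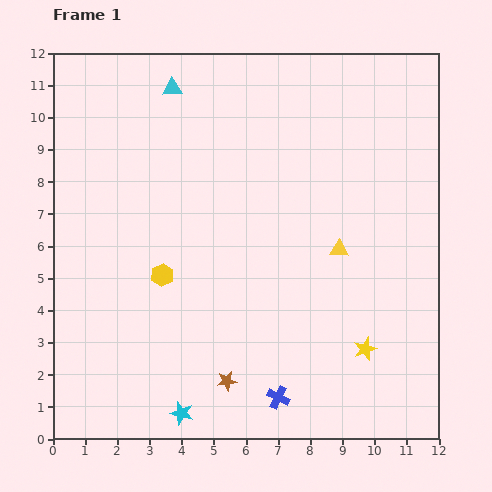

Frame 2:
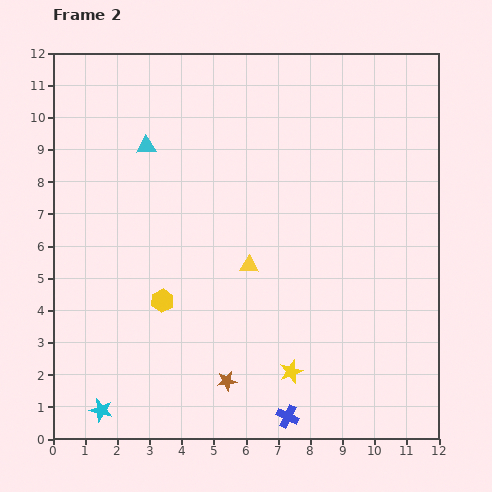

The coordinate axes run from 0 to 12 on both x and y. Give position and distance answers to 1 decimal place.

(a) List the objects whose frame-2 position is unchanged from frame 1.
the brown star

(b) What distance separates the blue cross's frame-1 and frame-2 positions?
0.7

The blue cross moved from (7.0, 1.3) to (7.3, 0.7), a distance of √(0.3² + 0.6²) ≈ 0.7.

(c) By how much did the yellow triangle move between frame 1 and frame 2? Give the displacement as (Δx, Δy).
(-2.8, -0.5)

The yellow triangle was at (8.9, 5.9) in frame 1 and (6.1, 5.4) in frame 2.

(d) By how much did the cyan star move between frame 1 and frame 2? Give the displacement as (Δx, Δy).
(-2.5, 0.1)

The cyan star was at (4.0, 0.8) in frame 1 and (1.5, 0.9) in frame 2.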